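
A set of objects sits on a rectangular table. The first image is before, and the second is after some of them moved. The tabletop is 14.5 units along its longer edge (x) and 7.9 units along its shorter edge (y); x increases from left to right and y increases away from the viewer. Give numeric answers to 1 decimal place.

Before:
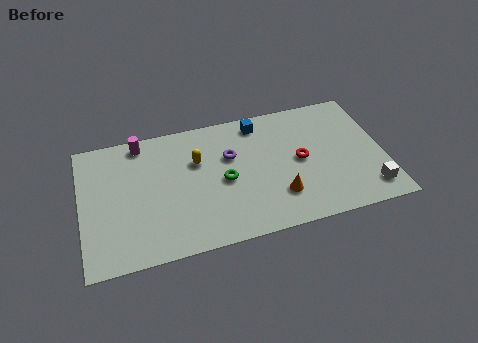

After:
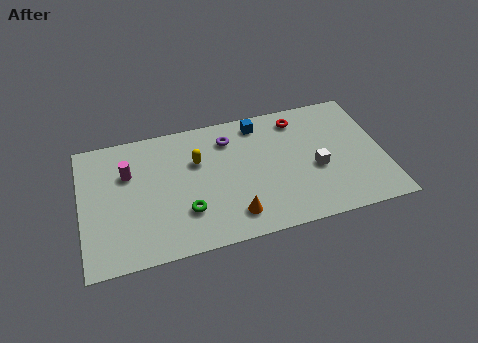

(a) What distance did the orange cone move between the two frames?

2.3

From (9.3, 2.1) to (7.1, 1.5), the orange cone covered √(2.2² + 0.6²) ≈ 2.3 units.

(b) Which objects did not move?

the blue cube and the yellow capsule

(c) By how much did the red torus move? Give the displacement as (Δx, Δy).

(0.1, 2.6)

The red torus was at about (10.5, 4.0) and moved to about (10.6, 6.6).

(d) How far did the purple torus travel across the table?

1.1

The purple torus was near (7.2, 5.1) before and (7.2, 6.2) after, so it travelled √(0.0² + 1.1²) ≈ 1.1 units.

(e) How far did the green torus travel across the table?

2.4

The green torus moved from about (6.8, 3.7) to (4.9, 2.3), a distance of √(1.9² + 1.4²) ≈ 2.4.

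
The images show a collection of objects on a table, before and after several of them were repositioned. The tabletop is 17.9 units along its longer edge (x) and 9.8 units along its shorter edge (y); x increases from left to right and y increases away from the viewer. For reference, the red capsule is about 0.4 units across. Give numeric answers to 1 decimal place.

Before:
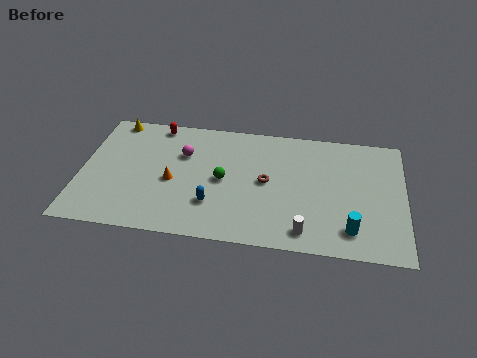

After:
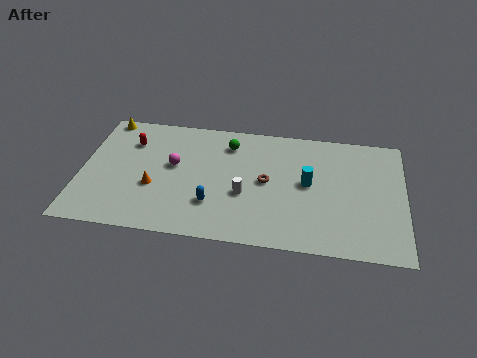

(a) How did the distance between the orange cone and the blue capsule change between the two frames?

+0.7

Before: roughly 2.7 units apart; after: 3.4. That's 0.7 units further apart.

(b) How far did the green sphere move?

3.0

From (7.9, 4.8) to (8.1, 7.8), the green sphere covered √(0.2² + 3.0²) ≈ 3.0 units.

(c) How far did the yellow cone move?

0.5

From (1.6, 8.9) to (1.1, 9.0), the yellow cone covered √(0.5² + 0.1²) ≈ 0.5 units.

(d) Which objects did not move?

the brown torus and the blue capsule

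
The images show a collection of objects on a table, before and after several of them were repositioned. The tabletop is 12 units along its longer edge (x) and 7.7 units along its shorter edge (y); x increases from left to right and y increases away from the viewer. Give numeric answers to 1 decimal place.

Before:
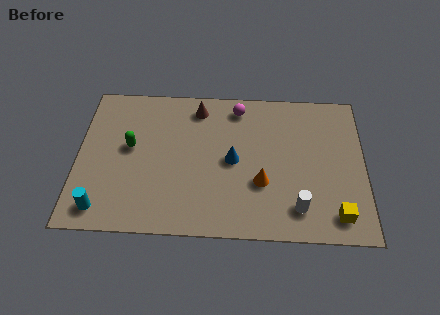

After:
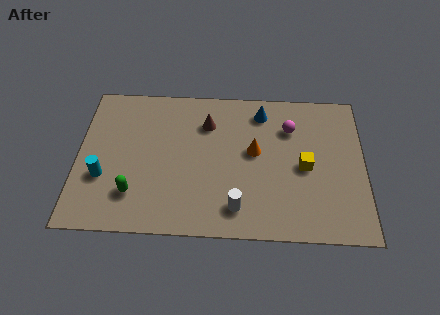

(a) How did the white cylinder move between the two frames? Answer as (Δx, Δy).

(-2.5, -0.1)

The white cylinder was at about (9.2, 1.5) and moved to about (6.7, 1.4).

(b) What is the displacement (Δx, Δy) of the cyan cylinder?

(0.0, 1.6)

The cyan cylinder was at about (1.1, 1.1) and moved to about (1.1, 2.7).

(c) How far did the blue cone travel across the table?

2.9

The blue cone was near (6.5, 3.8) before and (7.7, 6.4) after, so it travelled √(1.2² + 2.6²) ≈ 2.9 units.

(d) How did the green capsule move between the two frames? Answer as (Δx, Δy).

(0.2, -2.4)

The green capsule was at about (2.2, 4.3) and moved to about (2.4, 1.9).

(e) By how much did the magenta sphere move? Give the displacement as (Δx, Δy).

(2.2, -1.0)

The magenta sphere started near (6.7, 6.6) and ended near (8.9, 5.6).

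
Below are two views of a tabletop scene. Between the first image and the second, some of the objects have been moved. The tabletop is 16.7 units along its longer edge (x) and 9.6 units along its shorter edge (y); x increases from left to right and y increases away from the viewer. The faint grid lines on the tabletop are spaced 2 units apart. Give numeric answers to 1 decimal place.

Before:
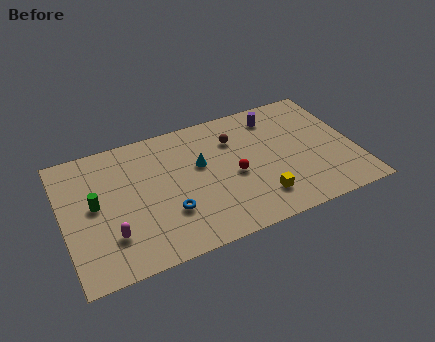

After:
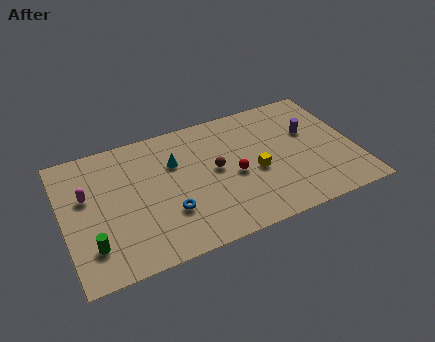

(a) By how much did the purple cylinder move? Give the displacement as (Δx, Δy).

(1.8, -1.9)

The purple cylinder was at about (12.5, 7.9) and moved to about (14.3, 6.0).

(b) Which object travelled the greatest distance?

the magenta capsule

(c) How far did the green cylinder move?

2.8

The green cylinder moved from about (1.8, 5.1) to (1.4, 2.3), a distance of √(0.4² + 2.8²) ≈ 2.8.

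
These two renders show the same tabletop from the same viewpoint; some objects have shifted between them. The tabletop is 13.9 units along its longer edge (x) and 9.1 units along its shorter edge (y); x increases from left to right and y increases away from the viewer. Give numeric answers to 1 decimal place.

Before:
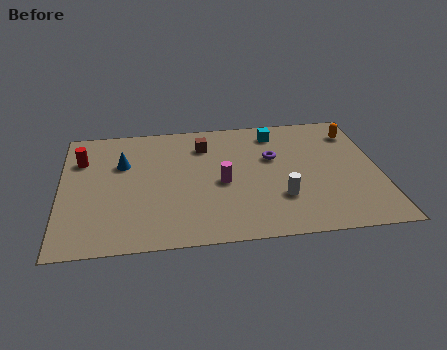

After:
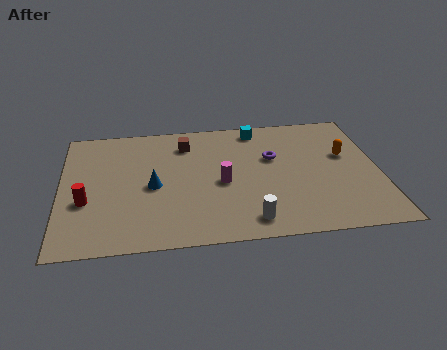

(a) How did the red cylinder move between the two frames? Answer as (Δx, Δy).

(0.2, -3.1)

The red cylinder started near (0.9, 6.5) and ended near (1.1, 3.4).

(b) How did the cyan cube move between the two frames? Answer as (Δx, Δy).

(-0.8, 0.4)

The cyan cube was at about (9.5, 7.6) and moved to about (8.7, 8.0).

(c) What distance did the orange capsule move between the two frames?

1.8

From (13.0, 7.2) to (12.5, 5.5), the orange capsule covered √(0.5² + 1.7²) ≈ 1.8 units.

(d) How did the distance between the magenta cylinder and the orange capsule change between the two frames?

-1.1

They were about 6.8 units apart before and 5.7 after — 1.1 units closer together.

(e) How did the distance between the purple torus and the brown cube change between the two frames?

+0.8

The distance was about 3.3 in the first image and 4.1 in the second, so they moved 0.8 units further apart.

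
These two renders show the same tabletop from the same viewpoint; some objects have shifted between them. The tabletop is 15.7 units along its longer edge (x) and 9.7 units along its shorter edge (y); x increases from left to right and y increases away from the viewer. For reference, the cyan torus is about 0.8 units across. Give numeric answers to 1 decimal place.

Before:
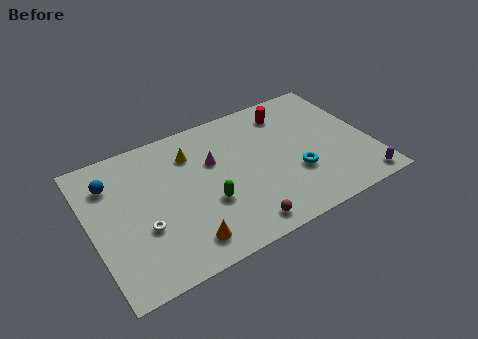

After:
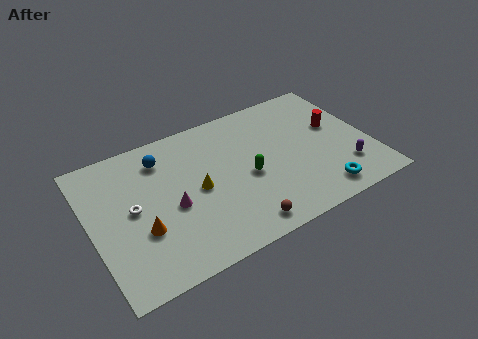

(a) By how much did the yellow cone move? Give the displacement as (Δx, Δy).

(0.0, -2.6)

The yellow cone was at about (5.9, 7.3) and moved to about (5.9, 4.7).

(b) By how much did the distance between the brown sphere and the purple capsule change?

-0.6

They were about 6.9 units apart before and 6.3 after — 0.6 units closer together.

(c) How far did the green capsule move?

2.5

The green capsule was near (6.3, 3.5) before and (8.7, 4.3) after, so it travelled √(2.4² + 0.8²) ≈ 2.5 units.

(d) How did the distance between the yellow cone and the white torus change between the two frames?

-1.4

The distance was about 5.0 in the first image and 3.6 in the second, so they moved 1.4 units closer together.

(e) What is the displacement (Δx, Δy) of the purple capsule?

(-0.7, 1.4)

The purple capsule started near (14.7, 1.0) and ended near (14.0, 2.4).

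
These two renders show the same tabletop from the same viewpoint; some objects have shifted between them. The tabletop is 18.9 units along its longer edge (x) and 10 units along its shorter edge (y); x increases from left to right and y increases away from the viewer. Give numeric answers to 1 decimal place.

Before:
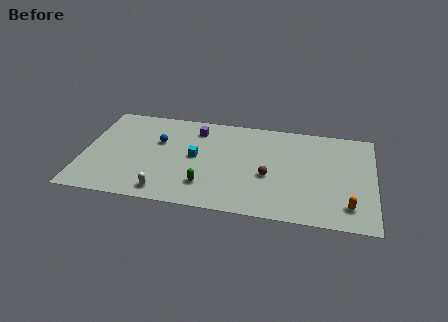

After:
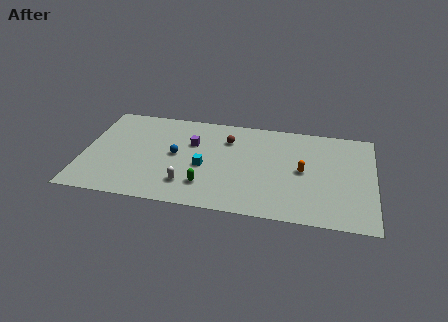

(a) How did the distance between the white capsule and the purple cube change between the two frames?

-2.7

Before: roughly 7.0 units apart; after: 4.3. That's 2.7 units closer together.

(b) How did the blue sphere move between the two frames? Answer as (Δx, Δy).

(1.2, -1.2)

The blue sphere started near (4.8, 6.4) and ended near (6.0, 5.2).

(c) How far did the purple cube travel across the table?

1.5

From (7.2, 8.1) to (7.0, 6.6), the purple cube covered √(0.2² + 1.5²) ≈ 1.5 units.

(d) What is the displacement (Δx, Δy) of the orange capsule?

(-3.0, 3.0)

From the two frames, the orange capsule sits at roughly (17.3, 2.0) before and (14.3, 5.0) after.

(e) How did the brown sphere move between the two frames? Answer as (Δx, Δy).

(-2.8, 3.3)

The brown sphere started near (12.1, 4.1) and ended near (9.3, 7.4).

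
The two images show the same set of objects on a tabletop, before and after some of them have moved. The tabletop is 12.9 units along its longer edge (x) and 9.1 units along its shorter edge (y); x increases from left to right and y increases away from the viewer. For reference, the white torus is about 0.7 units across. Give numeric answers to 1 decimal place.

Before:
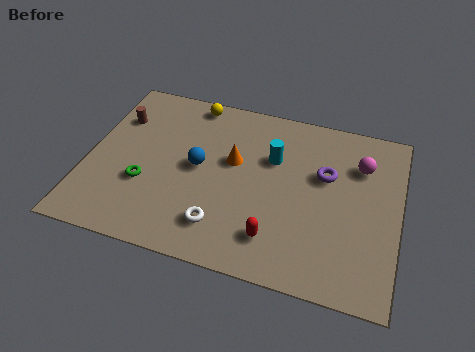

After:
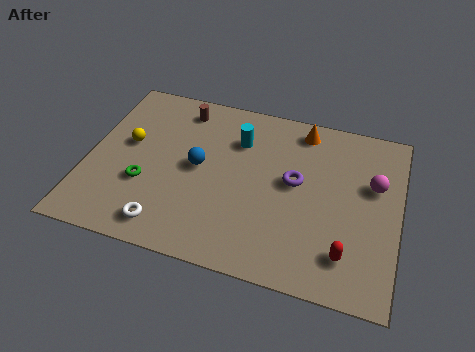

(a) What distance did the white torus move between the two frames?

2.3

The white torus was near (5.8, 1.9) before and (3.6, 1.3) after, so it travelled √(2.2² + 0.6²) ≈ 2.3 units.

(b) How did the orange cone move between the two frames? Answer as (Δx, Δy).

(2.7, 2.5)

From the two frames, the orange cone sits at roughly (6.0, 5.4) before and (8.7, 7.9) after.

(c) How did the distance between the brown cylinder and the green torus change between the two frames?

+1.0

Before: roughly 3.6 units apart; after: 4.6. That's 1.0 units further apart.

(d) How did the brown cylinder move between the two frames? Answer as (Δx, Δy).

(2.6, 1.2)

From the two frames, the brown cylinder sits at roughly (1.0, 6.5) before and (3.6, 7.7) after.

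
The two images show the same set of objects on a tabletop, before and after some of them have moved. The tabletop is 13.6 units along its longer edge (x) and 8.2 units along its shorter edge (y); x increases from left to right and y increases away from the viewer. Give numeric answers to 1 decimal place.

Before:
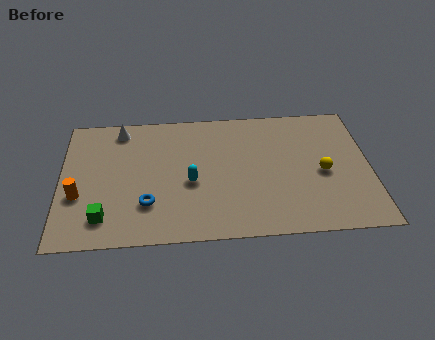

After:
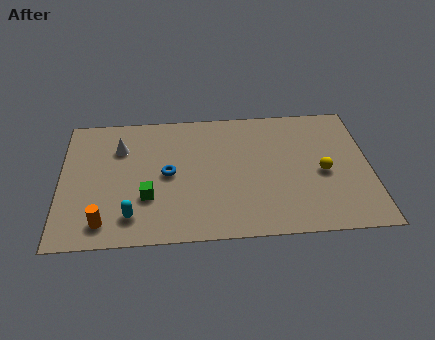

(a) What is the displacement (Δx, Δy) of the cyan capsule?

(-2.6, -1.9)

The cyan capsule was at about (5.7, 3.5) and moved to about (3.1, 1.6).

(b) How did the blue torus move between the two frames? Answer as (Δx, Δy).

(0.9, 1.8)

The blue torus was at about (3.8, 2.3) and moved to about (4.7, 4.1).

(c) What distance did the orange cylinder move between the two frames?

2.0

The orange cylinder moved from about (0.8, 3.0) to (1.9, 1.3), a distance of √(1.1² + 1.7²) ≈ 2.0.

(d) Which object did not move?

the yellow sphere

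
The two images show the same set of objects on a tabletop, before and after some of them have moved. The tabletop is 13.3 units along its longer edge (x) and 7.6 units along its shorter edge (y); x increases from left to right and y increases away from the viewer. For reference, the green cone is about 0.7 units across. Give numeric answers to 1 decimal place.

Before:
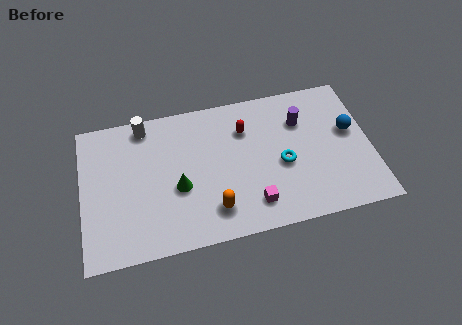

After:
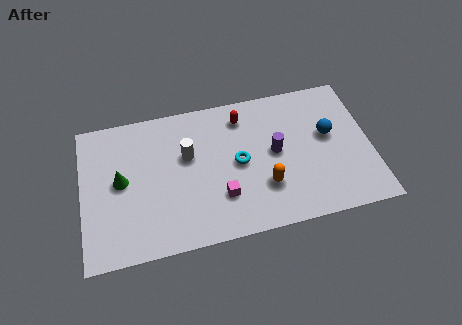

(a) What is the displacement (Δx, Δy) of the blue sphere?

(-1.0, 0.0)

The blue sphere started near (12.4, 4.4) and ended near (11.4, 4.4).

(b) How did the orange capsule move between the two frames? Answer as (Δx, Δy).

(2.4, 0.7)

The orange capsule started near (5.9, 1.6) and ended near (8.3, 2.3).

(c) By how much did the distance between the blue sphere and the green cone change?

+1.5

Before: roughly 8.1 units apart; after: 9.6. That's 1.5 units further apart.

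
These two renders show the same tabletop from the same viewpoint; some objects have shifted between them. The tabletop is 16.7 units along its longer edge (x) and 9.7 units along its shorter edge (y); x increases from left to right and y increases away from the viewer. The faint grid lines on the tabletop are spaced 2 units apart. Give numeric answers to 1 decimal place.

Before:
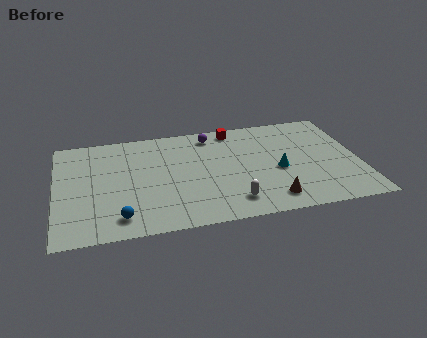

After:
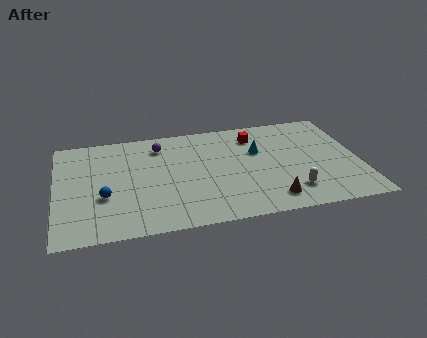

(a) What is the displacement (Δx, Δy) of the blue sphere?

(-0.8, 2.0)

The blue sphere started near (3.4, 1.6) and ended near (2.6, 3.6).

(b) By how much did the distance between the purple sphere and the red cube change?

+4.0

They were about 1.3 units apart before and 5.3 after — 4.0 units further apart.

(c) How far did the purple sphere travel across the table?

2.9

From (8.7, 8.3) to (5.8, 7.8), the purple sphere covered √(2.9² + 0.5²) ≈ 2.9 units.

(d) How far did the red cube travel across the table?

1.4

The red cube was near (10.0, 8.6) before and (11.1, 7.7) after, so it travelled √(1.1² + 0.9²) ≈ 1.4 units.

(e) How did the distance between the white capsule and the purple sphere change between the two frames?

+2.5

The distance was about 6.5 in the first image and 9.0 in the second, so they moved 2.5 units further apart.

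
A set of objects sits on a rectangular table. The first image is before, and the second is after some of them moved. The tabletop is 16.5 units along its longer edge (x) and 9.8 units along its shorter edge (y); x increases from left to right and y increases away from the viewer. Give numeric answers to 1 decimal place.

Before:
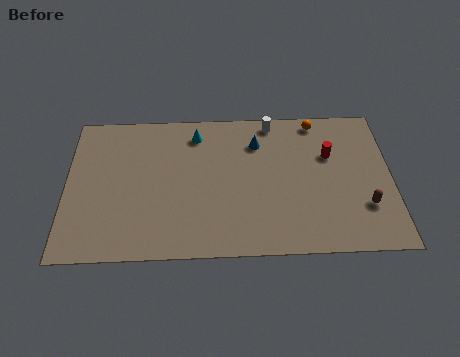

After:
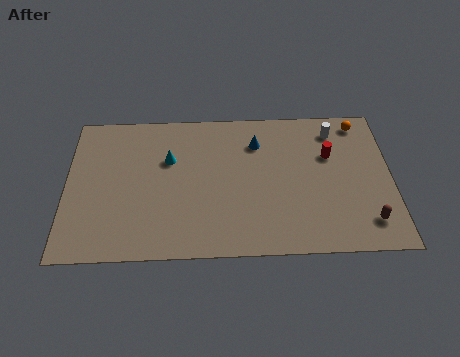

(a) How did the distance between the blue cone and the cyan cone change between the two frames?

+1.4

Before: roughly 3.2 units apart; after: 4.6. That's 1.4 units further apart.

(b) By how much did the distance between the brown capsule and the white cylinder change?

-1.1

They were about 7.5 units apart before and 6.4 after — 1.1 units closer together.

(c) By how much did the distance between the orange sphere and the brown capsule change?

+0.4

The distance was about 6.3 in the first image and 6.7 in the second, so they moved 0.4 units further apart.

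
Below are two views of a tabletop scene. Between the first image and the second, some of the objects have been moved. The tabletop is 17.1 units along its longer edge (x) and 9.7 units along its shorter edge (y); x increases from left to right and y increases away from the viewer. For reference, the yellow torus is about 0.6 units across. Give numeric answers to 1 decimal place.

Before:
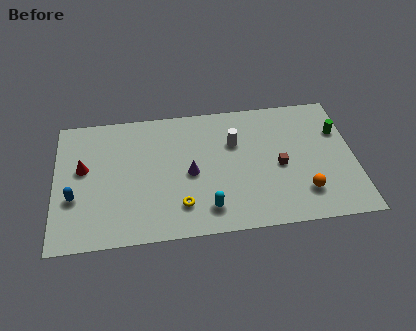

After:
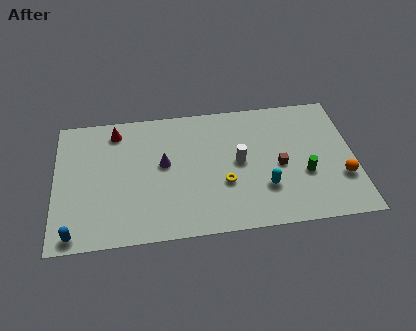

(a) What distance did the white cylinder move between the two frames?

1.5

From (10.3, 6.5) to (10.5, 5.0), the white cylinder covered √(0.2² + 1.5²) ≈ 1.5 units.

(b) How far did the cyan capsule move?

3.5

The cyan capsule was near (8.6, 1.8) before and (11.9, 2.9) after, so it travelled √(3.3² + 1.1²) ≈ 3.5 units.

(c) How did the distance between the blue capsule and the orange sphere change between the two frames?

+2.3

Before: roughly 13.1 units apart; after: 15.4. That's 2.3 units further apart.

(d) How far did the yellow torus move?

2.8

From (7.1, 2.2) to (9.6, 3.5), the yellow torus covered √(2.5² + 1.3²) ≈ 2.8 units.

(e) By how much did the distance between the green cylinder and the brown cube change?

-2.5

They were about 4.1 units apart before and 1.6 after — 2.5 units closer together.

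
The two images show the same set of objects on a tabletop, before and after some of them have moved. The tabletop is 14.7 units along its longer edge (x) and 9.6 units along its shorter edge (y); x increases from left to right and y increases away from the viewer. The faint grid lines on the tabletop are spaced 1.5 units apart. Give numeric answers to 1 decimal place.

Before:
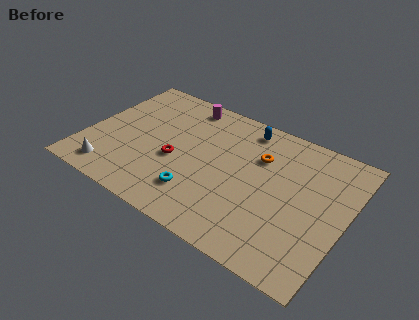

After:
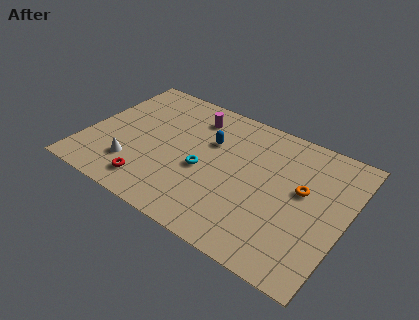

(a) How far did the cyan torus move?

1.8

The cyan torus moved from about (6.8, 2.3) to (6.8, 4.1), a distance of √(0.0² + 1.8²) ≈ 1.8.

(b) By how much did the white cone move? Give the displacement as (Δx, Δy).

(1.1, 1.0)

The white cone was at about (1.9, 1.4) and moved to about (3.0, 2.4).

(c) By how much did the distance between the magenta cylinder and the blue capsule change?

-1.8

The distance was about 3.6 in the first image and 1.8 in the second, so they moved 1.8 units closer together.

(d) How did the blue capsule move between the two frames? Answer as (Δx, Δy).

(-1.7, -2.0)

The blue capsule was at about (8.5, 8.3) and moved to about (6.8, 6.3).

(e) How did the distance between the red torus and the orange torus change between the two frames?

+3.8

The distance was about 5.1 in the first image and 8.9 in the second, so they moved 3.8 units further apart.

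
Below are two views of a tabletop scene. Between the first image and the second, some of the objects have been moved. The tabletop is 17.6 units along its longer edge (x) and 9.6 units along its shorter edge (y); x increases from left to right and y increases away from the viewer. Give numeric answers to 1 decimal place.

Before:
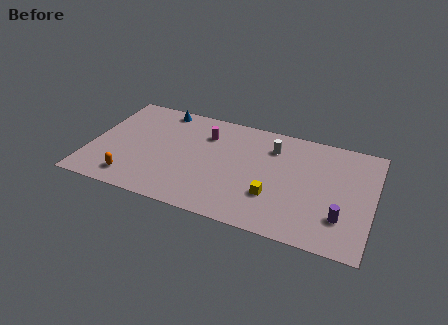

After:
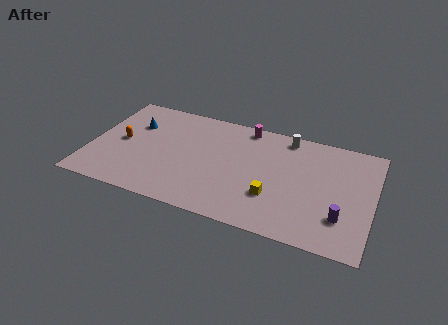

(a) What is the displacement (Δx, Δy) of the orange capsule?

(-1.0, 3.2)

The orange capsule started near (2.9, 1.6) and ended near (1.9, 4.8).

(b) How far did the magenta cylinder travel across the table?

2.8

From (7.0, 7.1) to (9.4, 8.6), the magenta cylinder covered √(2.4² + 1.5²) ≈ 2.8 units.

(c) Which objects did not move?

the purple cylinder and the yellow cube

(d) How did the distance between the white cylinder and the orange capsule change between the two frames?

+0.7

They were about 10.1 units apart before and 10.8 after — 0.7 units further apart.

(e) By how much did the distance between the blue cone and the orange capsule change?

-5.2

They were about 7.1 units apart before and 1.9 after — 5.2 units closer together.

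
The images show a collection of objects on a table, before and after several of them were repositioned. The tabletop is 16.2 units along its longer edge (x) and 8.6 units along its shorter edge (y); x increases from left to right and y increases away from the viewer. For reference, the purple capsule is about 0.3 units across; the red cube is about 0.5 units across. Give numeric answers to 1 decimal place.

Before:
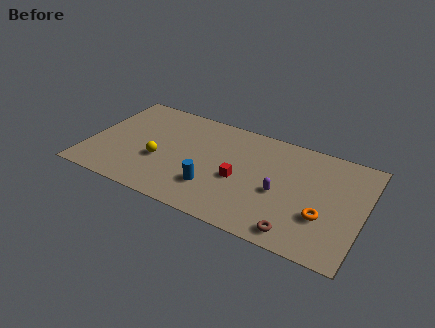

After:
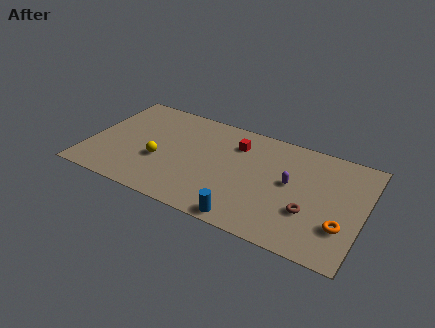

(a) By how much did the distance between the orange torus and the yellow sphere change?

+1.1

The distance was about 9.7 in the first image and 10.8 in the second, so they moved 1.1 units further apart.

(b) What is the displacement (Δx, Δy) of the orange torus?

(1.1, -0.3)

The orange torus was at about (14.0, 2.9) and moved to about (15.1, 2.6).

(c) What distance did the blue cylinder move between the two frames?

2.7

The blue cylinder moved from about (7.6, 2.4) to (9.8, 0.8), a distance of √(2.2² + 1.6²) ≈ 2.7.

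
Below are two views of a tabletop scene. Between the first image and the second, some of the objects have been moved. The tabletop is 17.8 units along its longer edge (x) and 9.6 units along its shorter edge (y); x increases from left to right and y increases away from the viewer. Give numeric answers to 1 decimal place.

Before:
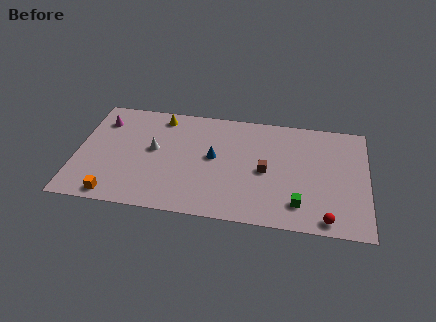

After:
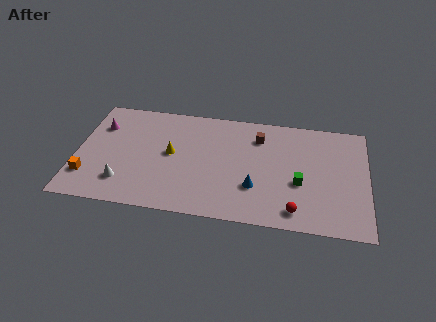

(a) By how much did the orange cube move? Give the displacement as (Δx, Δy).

(-1.7, 1.4)

The orange cube was at about (2.5, 1.0) and moved to about (0.8, 2.4).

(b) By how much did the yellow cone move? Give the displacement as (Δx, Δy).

(0.8, -3.2)

The yellow cone started near (5.0, 8.3) and ended near (5.8, 5.1).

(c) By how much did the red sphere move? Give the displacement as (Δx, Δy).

(-1.9, 0.4)

The red sphere was at about (15.4, 1.0) and moved to about (13.5, 1.4).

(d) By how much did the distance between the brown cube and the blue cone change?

+1.1

They were about 3.3 units apart before and 4.4 after — 1.1 units further apart.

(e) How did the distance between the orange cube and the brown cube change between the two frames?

+1.7

They were about 9.7 units apart before and 11.4 after — 1.7 units further apart.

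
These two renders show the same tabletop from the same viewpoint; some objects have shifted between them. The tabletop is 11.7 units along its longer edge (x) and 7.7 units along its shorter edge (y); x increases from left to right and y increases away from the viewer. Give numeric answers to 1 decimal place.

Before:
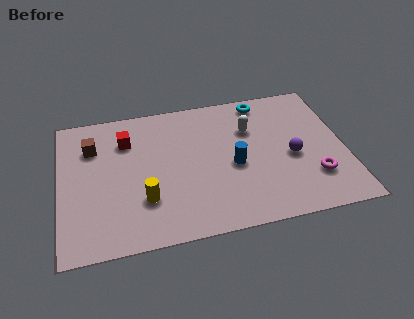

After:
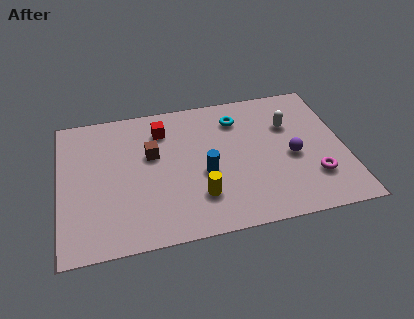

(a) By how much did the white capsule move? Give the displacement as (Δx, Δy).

(1.6, -0.1)

The white capsule started near (7.9, 5.3) and ended near (9.5, 5.2).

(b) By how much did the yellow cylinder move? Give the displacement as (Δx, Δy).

(2.2, -0.3)

From the two frames, the yellow cylinder sits at roughly (3.4, 2.3) before and (5.6, 2.0) after.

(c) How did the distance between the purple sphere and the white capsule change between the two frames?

-0.7

Before: roughly 2.5 units apart; after: 1.8. That's 0.7 units closer together.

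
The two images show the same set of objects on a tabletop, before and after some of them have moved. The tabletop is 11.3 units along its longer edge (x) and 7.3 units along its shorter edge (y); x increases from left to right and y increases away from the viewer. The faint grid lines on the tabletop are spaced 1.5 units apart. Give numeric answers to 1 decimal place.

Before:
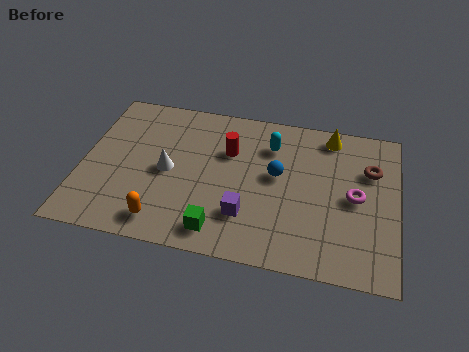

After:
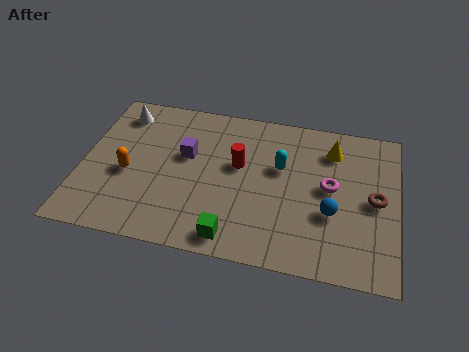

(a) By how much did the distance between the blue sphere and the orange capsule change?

+2.4

Before: roughly 4.9 units apart; after: 7.3. That's 2.4 units further apart.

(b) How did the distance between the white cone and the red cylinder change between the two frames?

+2.2

Before: roughly 2.5 units apart; after: 4.7. That's 2.2 units further apart.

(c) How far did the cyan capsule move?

1.1

From (6.7, 5.5) to (7.1, 4.5), the cyan capsule covered √(0.4² + 1.0²) ≈ 1.1 units.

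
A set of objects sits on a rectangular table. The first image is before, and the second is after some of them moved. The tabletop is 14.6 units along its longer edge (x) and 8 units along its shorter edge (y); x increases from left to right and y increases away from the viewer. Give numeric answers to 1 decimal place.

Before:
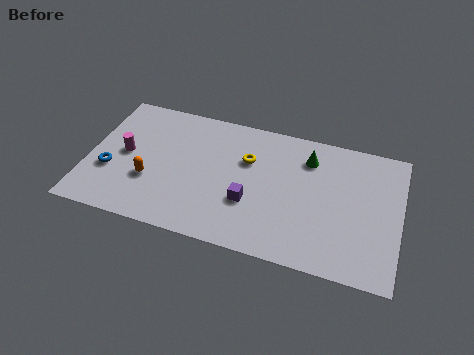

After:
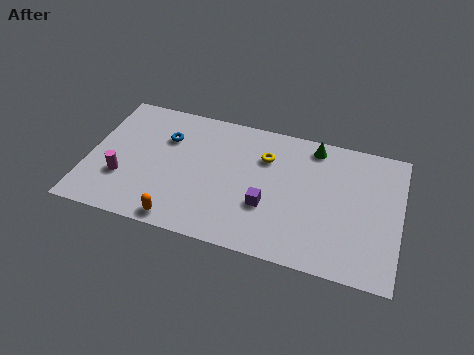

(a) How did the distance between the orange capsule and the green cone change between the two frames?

+0.5

Before: roughly 8.0 units apart; after: 8.5. That's 0.5 units further apart.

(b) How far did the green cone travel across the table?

0.8

From (10.2, 6.2) to (10.4, 7.0), the green cone covered √(0.2² + 0.8²) ≈ 0.8 units.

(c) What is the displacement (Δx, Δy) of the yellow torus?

(0.8, 0.4)

From the two frames, the yellow torus sits at roughly (7.4, 5.3) before and (8.2, 5.7) after.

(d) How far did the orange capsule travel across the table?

2.6

The orange capsule moved from about (3.0, 2.8) to (4.6, 0.8), a distance of √(1.6² + 2.0²) ≈ 2.6.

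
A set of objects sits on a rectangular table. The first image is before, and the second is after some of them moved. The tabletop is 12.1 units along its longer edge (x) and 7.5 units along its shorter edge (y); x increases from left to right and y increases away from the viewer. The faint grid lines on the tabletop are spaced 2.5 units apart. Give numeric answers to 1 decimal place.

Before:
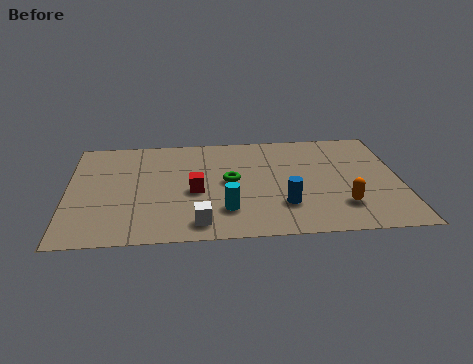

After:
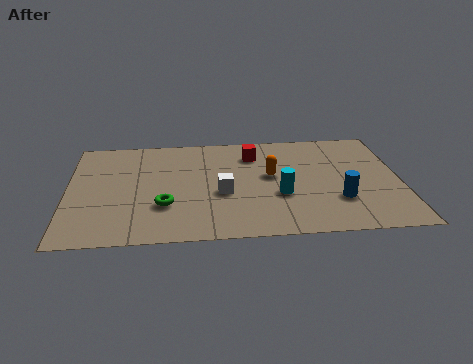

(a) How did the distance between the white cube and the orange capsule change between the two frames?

-3.2

The distance was about 5.3 in the first image and 2.1 in the second, so they moved 3.2 units closer together.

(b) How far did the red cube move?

3.3

The red cube was near (4.6, 3.3) before and (6.8, 5.8) after, so it travelled √(2.2² + 2.5²) ≈ 3.3 units.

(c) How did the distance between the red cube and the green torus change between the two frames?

+3.3

The distance was about 1.4 in the first image and 4.7 in the second, so they moved 3.3 units further apart.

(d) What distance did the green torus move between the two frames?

2.8

The green torus was near (5.9, 3.9) before and (3.5, 2.4) after, so it travelled √(2.4² + 1.5²) ≈ 2.8 units.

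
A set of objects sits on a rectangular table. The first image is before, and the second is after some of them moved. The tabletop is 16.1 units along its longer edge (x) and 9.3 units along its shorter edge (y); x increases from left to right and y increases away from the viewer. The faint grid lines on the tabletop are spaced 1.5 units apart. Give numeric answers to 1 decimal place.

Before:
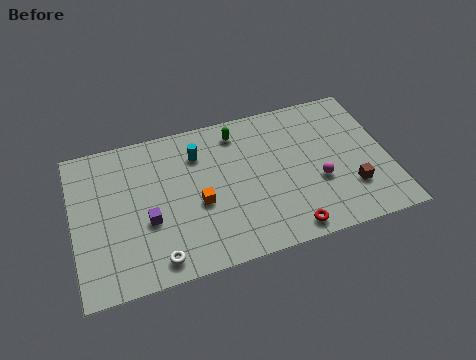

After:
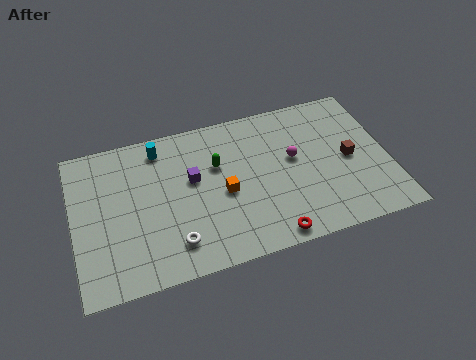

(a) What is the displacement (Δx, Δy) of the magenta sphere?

(-1.1, 1.8)

The magenta sphere started near (12.4, 3.5) and ended near (11.3, 5.3).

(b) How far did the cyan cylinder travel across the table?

2.1

The cyan cylinder moved from about (6.5, 7.0) to (4.6, 7.9), a distance of √(1.9² + 0.9²) ≈ 2.1.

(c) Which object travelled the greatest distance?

the purple cube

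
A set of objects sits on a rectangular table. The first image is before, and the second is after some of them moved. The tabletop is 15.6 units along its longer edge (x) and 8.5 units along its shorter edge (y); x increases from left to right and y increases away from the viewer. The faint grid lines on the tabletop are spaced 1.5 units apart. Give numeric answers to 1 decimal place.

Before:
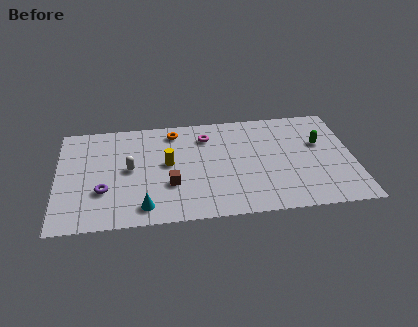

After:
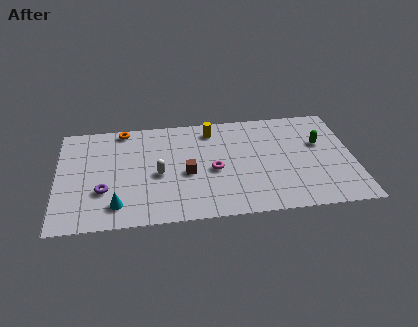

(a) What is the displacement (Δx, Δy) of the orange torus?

(-2.7, 0.5)

The orange torus was at about (6.2, 7.2) and moved to about (3.5, 7.7).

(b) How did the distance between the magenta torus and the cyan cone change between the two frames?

-0.7

They were about 6.3 units apart before and 5.6 after — 0.7 units closer together.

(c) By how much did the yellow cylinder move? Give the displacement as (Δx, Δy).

(2.4, 2.5)

The yellow cylinder started near (5.8, 4.6) and ended near (8.2, 7.1).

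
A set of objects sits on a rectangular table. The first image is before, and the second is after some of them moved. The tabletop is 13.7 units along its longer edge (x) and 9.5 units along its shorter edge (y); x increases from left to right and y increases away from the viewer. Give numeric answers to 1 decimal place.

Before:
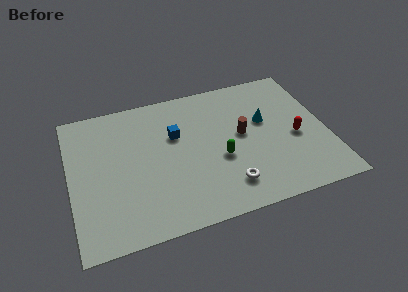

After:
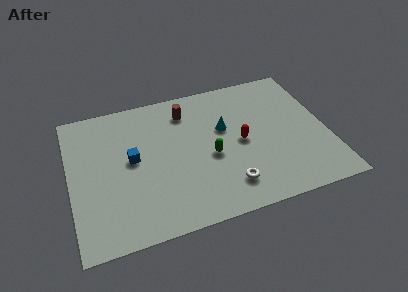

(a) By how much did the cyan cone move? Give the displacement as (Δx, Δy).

(-2.2, 0.1)

From the two frames, the cyan cone sits at roughly (10.5, 5.7) before and (8.3, 5.8) after.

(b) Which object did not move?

the white torus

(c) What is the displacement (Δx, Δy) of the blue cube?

(-2.4, -1.0)

From the two frames, the blue cube sits at roughly (5.7, 6.1) before and (3.3, 5.1) after.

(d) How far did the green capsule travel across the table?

0.6

The green capsule moved from about (7.9, 3.8) to (7.4, 4.1), a distance of √(0.5² + 0.3²) ≈ 0.6.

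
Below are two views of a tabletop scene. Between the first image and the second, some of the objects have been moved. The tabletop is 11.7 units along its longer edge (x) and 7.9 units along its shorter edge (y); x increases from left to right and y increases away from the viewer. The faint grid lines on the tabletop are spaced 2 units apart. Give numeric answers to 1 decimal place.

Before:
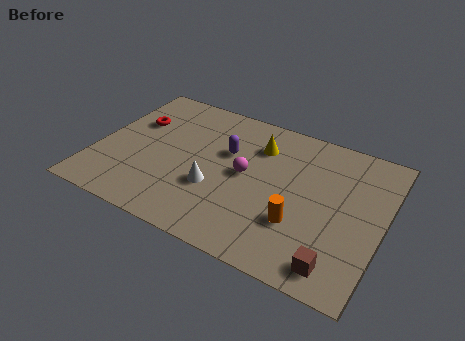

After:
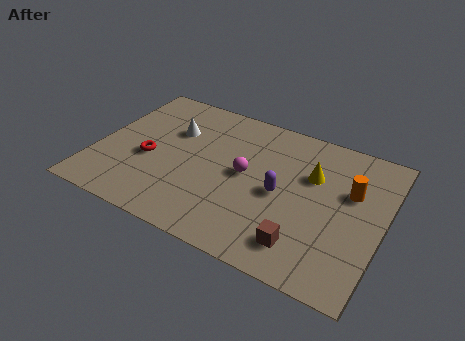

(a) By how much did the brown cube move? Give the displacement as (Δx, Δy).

(-1.4, 0.4)

From the two frames, the brown cube sits at roughly (10.2, 1.1) before and (8.8, 1.5) after.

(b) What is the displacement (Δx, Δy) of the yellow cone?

(2.3, -0.7)

The yellow cone was at about (6.4, 5.9) and moved to about (8.7, 5.2).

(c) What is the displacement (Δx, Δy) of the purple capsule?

(2.4, -1.3)

From the two frames, the purple capsule sits at roughly (5.2, 5.0) before and (7.6, 3.7) after.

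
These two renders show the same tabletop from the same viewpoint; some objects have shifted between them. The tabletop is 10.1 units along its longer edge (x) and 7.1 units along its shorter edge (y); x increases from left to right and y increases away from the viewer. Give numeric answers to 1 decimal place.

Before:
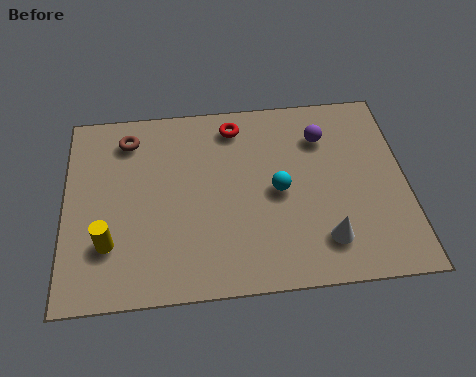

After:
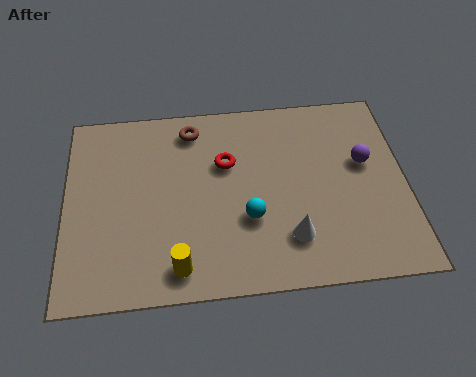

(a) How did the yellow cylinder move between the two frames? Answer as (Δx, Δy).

(2.0, -1.0)

From the two frames, the yellow cylinder sits at roughly (1.3, 2.0) before and (3.3, 1.0) after.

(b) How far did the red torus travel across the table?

1.4

From (5.1, 6.0) to (4.8, 4.6), the red torus covered √(0.3² + 1.4²) ≈ 1.4 units.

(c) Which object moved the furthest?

the yellow cylinder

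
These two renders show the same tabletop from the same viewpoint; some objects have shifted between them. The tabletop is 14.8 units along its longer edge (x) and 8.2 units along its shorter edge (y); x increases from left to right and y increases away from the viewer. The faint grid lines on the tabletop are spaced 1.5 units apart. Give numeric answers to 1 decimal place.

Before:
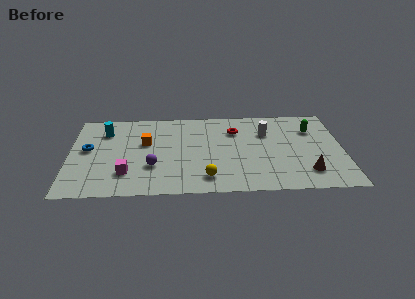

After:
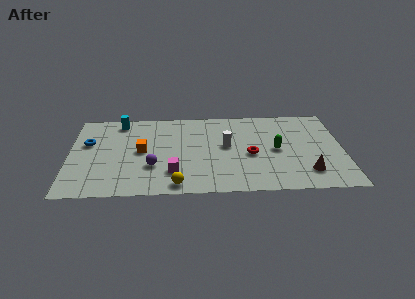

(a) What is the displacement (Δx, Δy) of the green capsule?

(-2.0, -1.9)

The green capsule was at about (13.2, 5.9) and moved to about (11.2, 4.0).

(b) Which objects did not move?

the brown cone and the purple sphere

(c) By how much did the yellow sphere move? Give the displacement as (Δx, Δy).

(-1.6, -0.6)

The yellow sphere was at about (7.4, 1.5) and moved to about (5.8, 0.9).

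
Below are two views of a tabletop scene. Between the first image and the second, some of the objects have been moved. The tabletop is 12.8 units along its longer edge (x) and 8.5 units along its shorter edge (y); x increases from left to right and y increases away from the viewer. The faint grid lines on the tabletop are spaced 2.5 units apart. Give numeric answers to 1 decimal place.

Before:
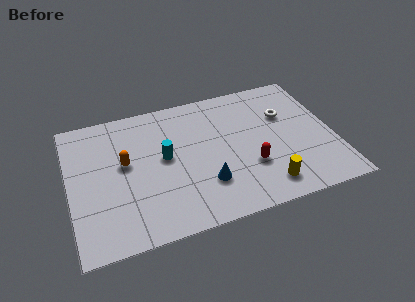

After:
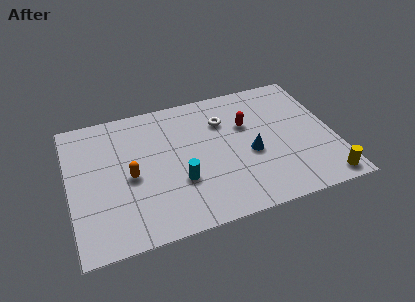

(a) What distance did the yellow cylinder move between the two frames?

2.8

The yellow cylinder moved from about (9.2, 1.4) to (12.0, 0.9), a distance of √(2.8² + 0.5²) ≈ 2.8.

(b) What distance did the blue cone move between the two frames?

2.6

The blue cone was near (6.4, 2.4) before and (8.7, 3.6) after, so it travelled √(2.3² + 1.2²) ≈ 2.6 units.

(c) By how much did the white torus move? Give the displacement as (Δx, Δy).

(-3.0, 0.5)

The white torus was at about (10.6, 5.6) and moved to about (7.6, 6.1).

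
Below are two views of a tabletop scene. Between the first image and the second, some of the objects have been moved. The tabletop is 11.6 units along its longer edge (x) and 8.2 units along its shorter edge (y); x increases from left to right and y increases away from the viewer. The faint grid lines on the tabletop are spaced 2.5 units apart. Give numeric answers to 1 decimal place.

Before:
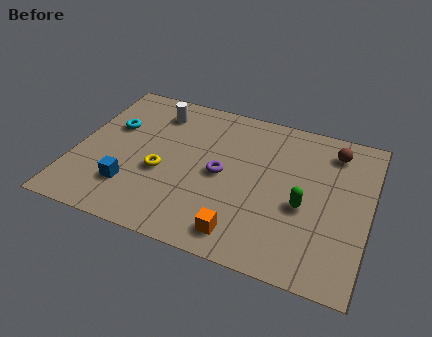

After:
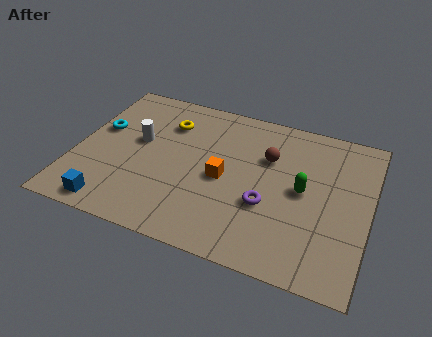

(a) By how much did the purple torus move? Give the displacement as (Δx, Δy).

(1.9, -1.0)

The purple torus started near (5.8, 4.0) and ended near (7.7, 3.0).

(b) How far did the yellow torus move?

2.8

From (3.5, 3.3) to (3.4, 6.1), the yellow torus covered √(0.1² + 2.8²) ≈ 2.8 units.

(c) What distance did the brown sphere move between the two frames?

2.8

From (10.0, 6.7) to (7.5, 5.5), the brown sphere covered √(2.5² + 1.2²) ≈ 2.8 units.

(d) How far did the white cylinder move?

2.0

The white cylinder was near (2.9, 6.6) before and (2.4, 4.7) after, so it travelled √(0.5² + 1.9²) ≈ 2.0 units.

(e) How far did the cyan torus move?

0.6

From (1.3, 5.2) to (0.8, 4.9), the cyan torus covered √(0.5² + 0.3²) ≈ 0.6 units.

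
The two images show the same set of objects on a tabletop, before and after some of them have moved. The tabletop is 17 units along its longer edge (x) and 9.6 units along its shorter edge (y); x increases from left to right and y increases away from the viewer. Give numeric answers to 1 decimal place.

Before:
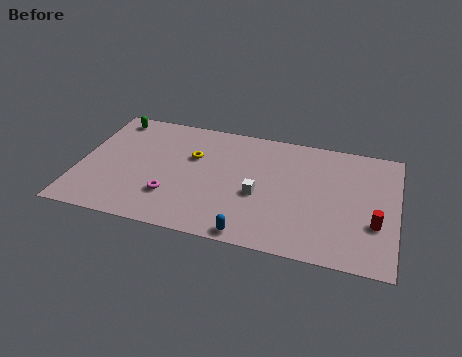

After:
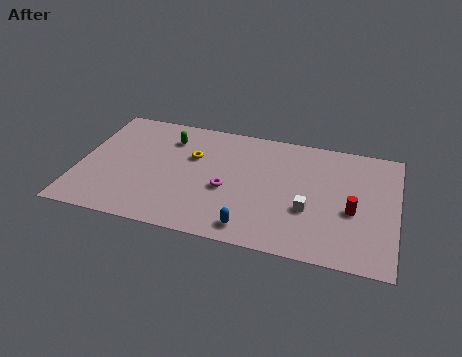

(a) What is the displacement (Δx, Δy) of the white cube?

(2.7, -0.5)

The white cube started near (9.7, 4.0) and ended near (12.4, 3.5).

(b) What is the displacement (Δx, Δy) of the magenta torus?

(2.9, 1.3)

From the two frames, the magenta torus sits at roughly (5.1, 2.7) before and (8.0, 4.0) after.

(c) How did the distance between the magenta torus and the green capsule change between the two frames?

-2.0

The distance was about 6.8 in the first image and 4.8 in the second, so they moved 2.0 units closer together.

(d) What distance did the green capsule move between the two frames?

3.4

The green capsule was near (1.4, 8.4) before and (4.6, 7.4) after, so it travelled √(3.2² + 1.0²) ≈ 3.4 units.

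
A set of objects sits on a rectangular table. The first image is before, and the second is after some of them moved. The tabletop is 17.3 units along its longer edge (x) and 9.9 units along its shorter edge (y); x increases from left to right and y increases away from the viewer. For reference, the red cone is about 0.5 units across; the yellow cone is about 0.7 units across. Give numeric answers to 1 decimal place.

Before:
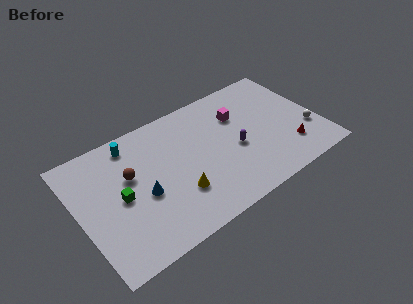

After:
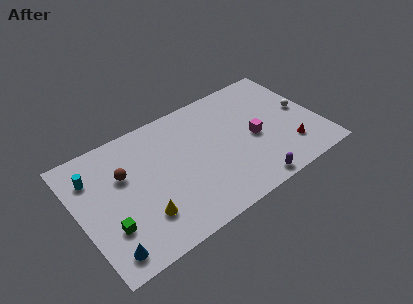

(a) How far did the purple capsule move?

3.4

From (11.2, 4.3) to (11.6, 0.9), the purple capsule covered √(0.4² + 3.4²) ≈ 3.4 units.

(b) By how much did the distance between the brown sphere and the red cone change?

+0.5

Before: roughly 11.6 units apart; after: 12.1. That's 0.5 units further apart.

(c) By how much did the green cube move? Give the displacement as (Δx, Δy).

(-1.1, -1.8)

From the two frames, the green cube sits at roughly (2.9, 4.8) before and (1.8, 3.0) after.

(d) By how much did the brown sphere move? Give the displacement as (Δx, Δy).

(-0.4, 0.3)

From the two frames, the brown sphere sits at roughly (3.8, 6.1) before and (3.4, 6.4) after.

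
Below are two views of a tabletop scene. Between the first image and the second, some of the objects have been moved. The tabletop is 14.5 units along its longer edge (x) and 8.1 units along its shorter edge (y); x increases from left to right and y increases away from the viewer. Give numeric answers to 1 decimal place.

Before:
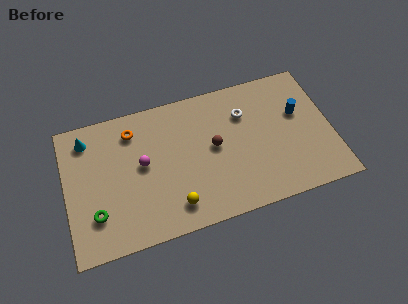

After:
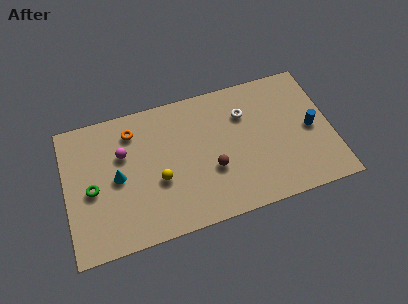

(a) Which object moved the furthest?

the cyan cone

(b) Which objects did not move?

the orange torus and the white torus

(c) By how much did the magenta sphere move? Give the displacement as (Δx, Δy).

(-1.0, 0.9)

The magenta sphere was at about (4.2, 4.4) and moved to about (3.2, 5.3).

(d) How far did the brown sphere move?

1.3

The brown sphere was near (8.1, 4.3) before and (7.9, 3.0) after, so it travelled √(0.2² + 1.3²) ≈ 1.3 units.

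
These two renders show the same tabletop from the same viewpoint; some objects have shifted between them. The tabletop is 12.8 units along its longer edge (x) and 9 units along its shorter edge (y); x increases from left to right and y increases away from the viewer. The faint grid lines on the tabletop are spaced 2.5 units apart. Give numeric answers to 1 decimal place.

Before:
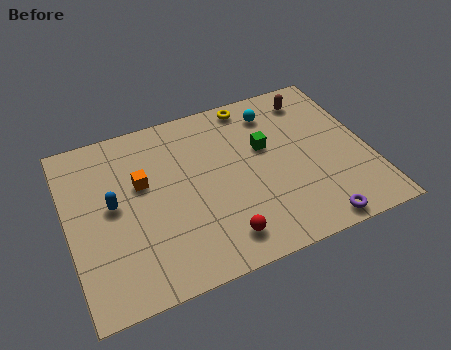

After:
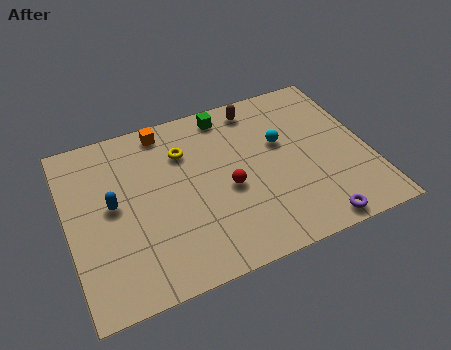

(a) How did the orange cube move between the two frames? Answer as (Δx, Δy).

(1.2, 2.5)

The orange cube started near (3.2, 5.5) and ended near (4.4, 8.0).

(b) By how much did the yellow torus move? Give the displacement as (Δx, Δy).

(-3.1, -1.6)

The yellow torus was at about (8.2, 8.1) and moved to about (5.1, 6.5).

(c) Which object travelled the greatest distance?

the yellow torus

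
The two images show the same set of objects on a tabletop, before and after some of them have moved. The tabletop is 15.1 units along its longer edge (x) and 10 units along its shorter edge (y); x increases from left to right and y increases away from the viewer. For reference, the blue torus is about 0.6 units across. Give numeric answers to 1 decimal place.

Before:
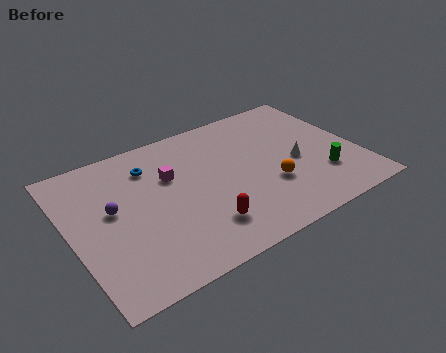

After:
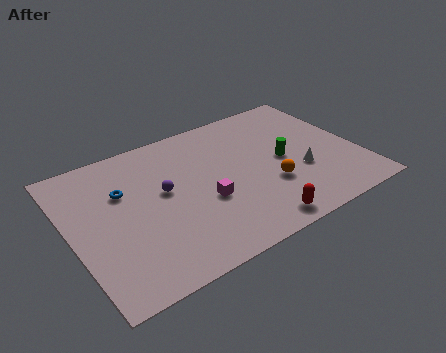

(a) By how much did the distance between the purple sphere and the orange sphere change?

-2.6

The distance was about 8.3 in the first image and 5.7 in the second, so they moved 2.6 units closer together.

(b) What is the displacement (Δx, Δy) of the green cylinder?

(-1.7, 2.1)

The green cylinder started near (12.9, 2.8) and ended near (11.2, 4.9).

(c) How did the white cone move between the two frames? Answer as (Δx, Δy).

(0.1, -0.8)

The white cone started near (11.8, 4.4) and ended near (11.9, 3.6).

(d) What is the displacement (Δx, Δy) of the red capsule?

(2.6, -1.2)

From the two frames, the red capsule sits at roughly (6.4, 2.3) before and (9.0, 1.1) after.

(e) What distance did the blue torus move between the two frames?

1.9

From (4.5, 7.7) to (2.9, 6.6), the blue torus covered √(1.6² + 1.1²) ≈ 1.9 units.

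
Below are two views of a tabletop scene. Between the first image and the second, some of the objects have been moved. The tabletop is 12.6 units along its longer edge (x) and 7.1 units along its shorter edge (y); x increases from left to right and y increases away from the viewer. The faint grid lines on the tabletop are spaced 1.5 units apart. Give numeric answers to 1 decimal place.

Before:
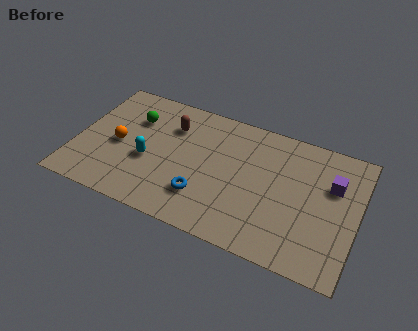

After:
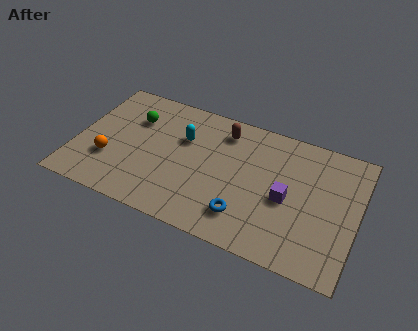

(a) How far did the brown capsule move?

2.4

The brown capsule moved from about (4.1, 5.2) to (6.4, 5.8), a distance of √(2.3² + 0.6²) ≈ 2.4.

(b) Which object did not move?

the green sphere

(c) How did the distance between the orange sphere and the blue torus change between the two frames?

+2.0

The distance was about 4.2 in the first image and 6.2 in the second, so they moved 2.0 units further apart.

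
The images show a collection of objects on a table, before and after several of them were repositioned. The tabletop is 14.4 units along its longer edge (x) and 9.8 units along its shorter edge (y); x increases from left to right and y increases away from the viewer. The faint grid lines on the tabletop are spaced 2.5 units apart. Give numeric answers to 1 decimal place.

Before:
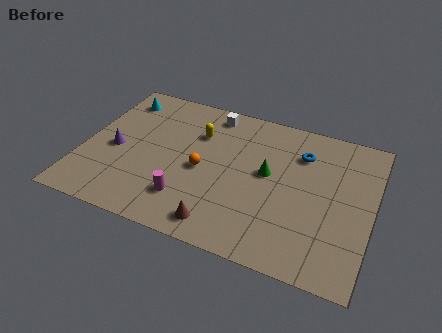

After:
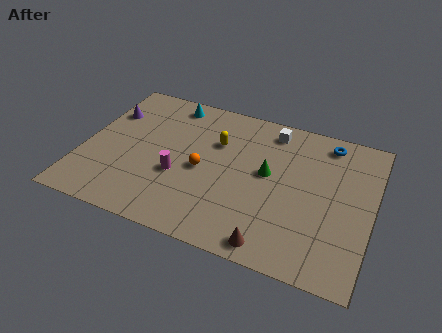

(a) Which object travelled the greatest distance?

the white cube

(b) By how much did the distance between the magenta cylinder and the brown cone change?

+3.6

Before: roughly 2.1 units apart; after: 5.7. That's 3.6 units further apart.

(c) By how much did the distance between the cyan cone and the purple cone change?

-0.3

Before: roughly 3.7 units apart; after: 3.4. That's 0.3 units closer together.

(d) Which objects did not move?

the green cone and the orange sphere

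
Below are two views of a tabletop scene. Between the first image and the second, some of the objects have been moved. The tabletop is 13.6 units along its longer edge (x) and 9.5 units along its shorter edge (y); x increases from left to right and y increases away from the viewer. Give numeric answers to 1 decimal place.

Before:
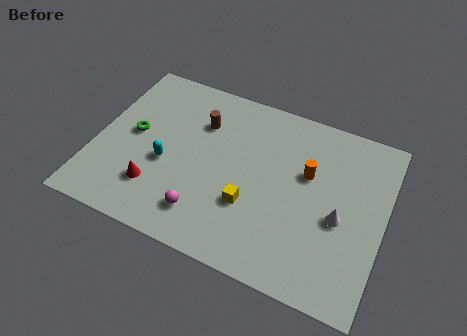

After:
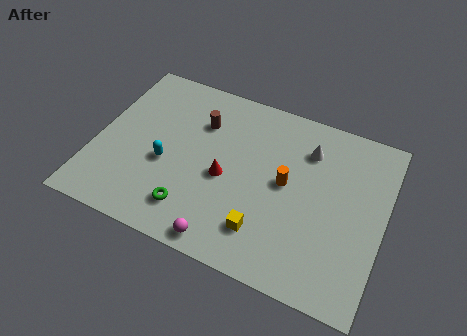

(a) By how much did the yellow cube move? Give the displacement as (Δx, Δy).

(0.8, -1.1)

The yellow cube was at about (7.5, 3.2) and moved to about (8.3, 2.1).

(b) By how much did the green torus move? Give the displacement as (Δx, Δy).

(3.2, -3.1)

The green torus started near (1.7, 5.0) and ended near (4.9, 1.9).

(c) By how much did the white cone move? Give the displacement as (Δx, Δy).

(-1.8, 3.1)

The white cone was at about (11.6, 4.1) and moved to about (9.8, 7.2).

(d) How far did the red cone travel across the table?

3.6

The red cone was near (3.1, 2.4) before and (6.2, 4.2) after, so it travelled √(3.1² + 1.8²) ≈ 3.6 units.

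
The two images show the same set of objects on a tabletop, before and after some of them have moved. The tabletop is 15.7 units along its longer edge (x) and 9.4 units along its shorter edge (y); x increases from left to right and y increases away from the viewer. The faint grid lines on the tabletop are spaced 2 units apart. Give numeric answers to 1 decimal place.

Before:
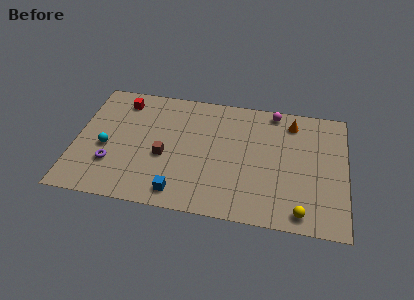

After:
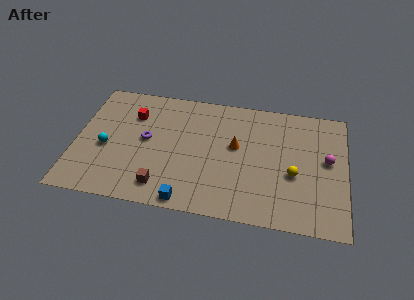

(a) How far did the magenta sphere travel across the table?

4.6

The magenta sphere moved from about (11.4, 8.5) to (14.6, 5.2), a distance of √(3.2² + 3.3²) ≈ 4.6.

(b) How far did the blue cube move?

0.7

From (6.2, 1.3) to (6.7, 0.8), the blue cube covered √(0.5² + 0.5²) ≈ 0.7 units.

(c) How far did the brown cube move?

2.3

The brown cube moved from about (5.2, 3.9) to (5.2, 1.6), a distance of √(0.0² + 2.3²) ≈ 2.3.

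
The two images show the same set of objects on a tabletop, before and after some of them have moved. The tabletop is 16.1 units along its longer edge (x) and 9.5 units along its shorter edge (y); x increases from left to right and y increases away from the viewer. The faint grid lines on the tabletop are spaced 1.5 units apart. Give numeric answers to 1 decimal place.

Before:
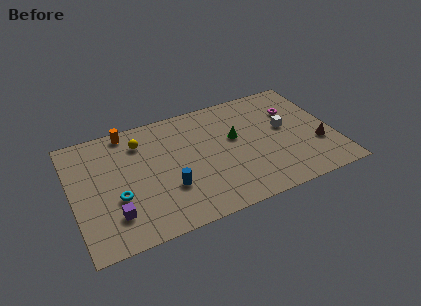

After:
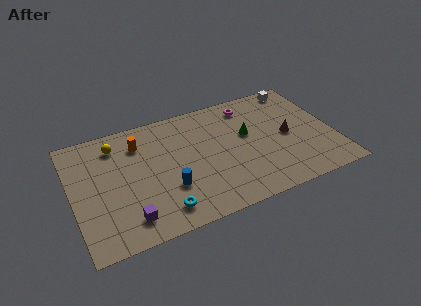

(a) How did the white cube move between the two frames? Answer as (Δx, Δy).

(1.3, 3.2)

From the two frames, the white cube sits at roughly (13.2, 5.3) before and (14.5, 8.5) after.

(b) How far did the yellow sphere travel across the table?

1.5

The yellow sphere moved from about (4.4, 7.4) to (2.9, 7.7), a distance of √(1.5² + 0.3²) ≈ 1.5.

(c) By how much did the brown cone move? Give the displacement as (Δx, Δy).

(-1.7, 1.4)

The brown cone was at about (15.0, 3.2) and moved to about (13.3, 4.6).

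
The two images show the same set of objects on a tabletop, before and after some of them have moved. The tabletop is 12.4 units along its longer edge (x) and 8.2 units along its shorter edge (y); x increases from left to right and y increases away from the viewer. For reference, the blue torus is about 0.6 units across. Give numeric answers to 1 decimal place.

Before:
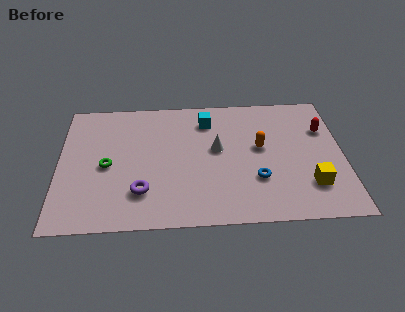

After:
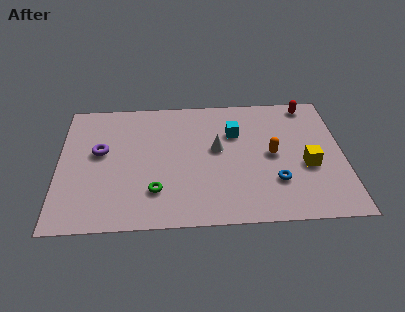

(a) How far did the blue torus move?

0.8

The blue torus moved from about (8.6, 2.6) to (9.4, 2.4), a distance of √(0.8² + 0.2²) ≈ 0.8.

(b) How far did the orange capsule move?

0.7

The orange capsule was near (8.8, 4.6) before and (9.3, 4.1) after, so it travelled √(0.5² + 0.5²) ≈ 0.7 units.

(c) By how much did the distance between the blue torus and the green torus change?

-1.4

The distance was about 6.6 in the first image and 5.2 in the second, so they moved 1.4 units closer together.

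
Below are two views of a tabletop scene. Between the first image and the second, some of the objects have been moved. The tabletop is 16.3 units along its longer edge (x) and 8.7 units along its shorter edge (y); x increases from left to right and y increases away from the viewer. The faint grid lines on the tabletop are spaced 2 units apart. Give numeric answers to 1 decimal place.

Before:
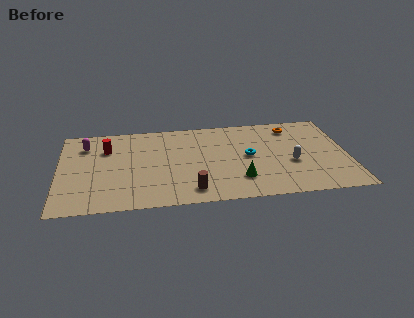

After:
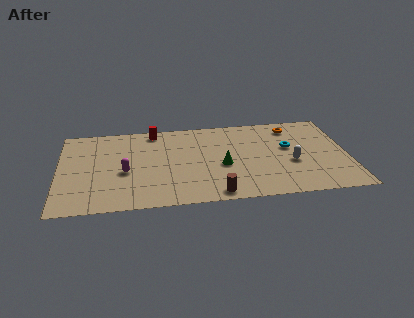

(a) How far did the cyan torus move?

2.4

The cyan torus moved from about (10.7, 4.5) to (13.0, 5.1), a distance of √(2.3² + 0.6²) ≈ 2.4.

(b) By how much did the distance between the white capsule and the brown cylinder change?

-1.0

Before: roughly 6.1 units apart; after: 5.1. That's 1.0 units closer together.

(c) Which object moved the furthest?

the magenta capsule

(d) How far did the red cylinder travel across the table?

3.1

From (2.7, 6.2) to (5.4, 7.7), the red cylinder covered √(2.7² + 1.5²) ≈ 3.1 units.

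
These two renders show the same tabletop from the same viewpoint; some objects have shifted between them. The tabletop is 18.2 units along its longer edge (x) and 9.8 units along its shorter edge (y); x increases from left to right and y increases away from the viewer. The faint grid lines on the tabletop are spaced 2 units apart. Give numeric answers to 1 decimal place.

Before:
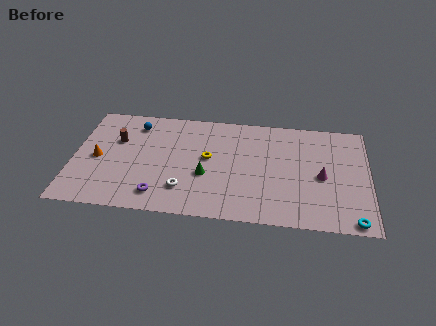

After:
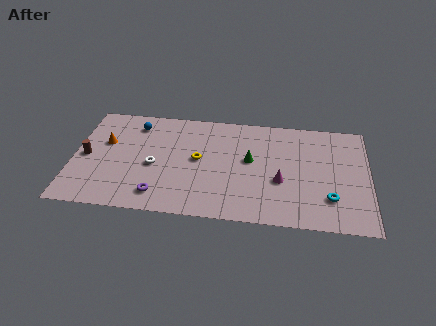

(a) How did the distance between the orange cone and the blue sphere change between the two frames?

-1.4

The distance was about 4.0 in the first image and 2.6 in the second, so they moved 1.4 units closer together.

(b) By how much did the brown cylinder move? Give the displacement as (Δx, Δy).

(-1.8, -1.7)

The brown cylinder was at about (2.6, 6.4) and moved to about (0.8, 4.7).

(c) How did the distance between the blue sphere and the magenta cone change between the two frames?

-2.1

Before: roughly 12.1 units apart; after: 10.0. That's 2.1 units closer together.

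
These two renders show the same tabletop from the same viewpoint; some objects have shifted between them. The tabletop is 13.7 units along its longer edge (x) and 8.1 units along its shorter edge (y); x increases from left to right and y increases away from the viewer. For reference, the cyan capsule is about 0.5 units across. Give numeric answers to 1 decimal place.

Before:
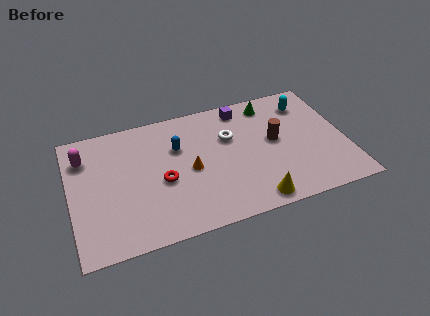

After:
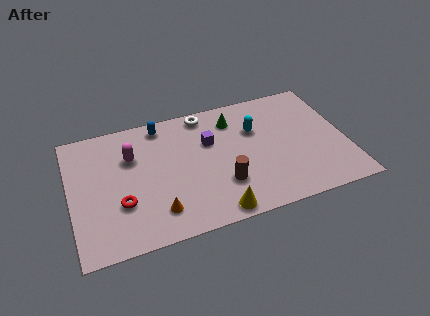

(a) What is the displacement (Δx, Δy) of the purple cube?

(-1.8, -1.7)

The purple cube was at about (8.8, 7.0) and moved to about (7.0, 5.3).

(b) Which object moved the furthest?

the brown cylinder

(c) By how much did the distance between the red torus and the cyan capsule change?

-0.6

They were about 8.0 units apart before and 7.4 after — 0.6 units closer together.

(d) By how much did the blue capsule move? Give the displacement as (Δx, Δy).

(-0.7, 1.7)

The blue capsule was at about (5.4, 5.4) and moved to about (4.7, 7.1).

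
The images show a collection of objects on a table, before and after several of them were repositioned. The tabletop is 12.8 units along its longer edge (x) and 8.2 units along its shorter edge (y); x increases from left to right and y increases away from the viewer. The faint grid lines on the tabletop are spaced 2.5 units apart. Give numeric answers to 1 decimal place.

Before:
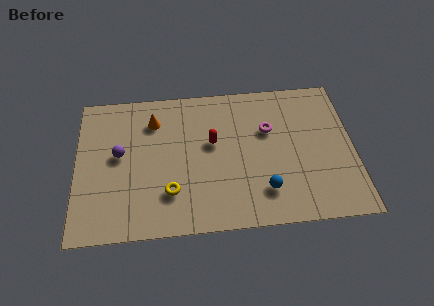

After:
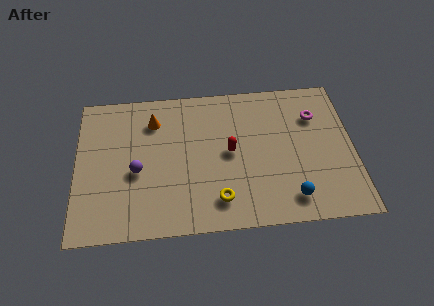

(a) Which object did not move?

the orange cone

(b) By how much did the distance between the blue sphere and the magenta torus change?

+1.3

They were about 3.4 units apart before and 4.7 after — 1.3 units further apart.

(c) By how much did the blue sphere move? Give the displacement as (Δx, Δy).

(1.2, -0.5)

The blue sphere started near (8.6, 1.9) and ended near (9.8, 1.4).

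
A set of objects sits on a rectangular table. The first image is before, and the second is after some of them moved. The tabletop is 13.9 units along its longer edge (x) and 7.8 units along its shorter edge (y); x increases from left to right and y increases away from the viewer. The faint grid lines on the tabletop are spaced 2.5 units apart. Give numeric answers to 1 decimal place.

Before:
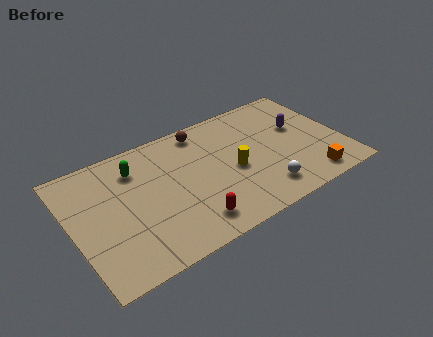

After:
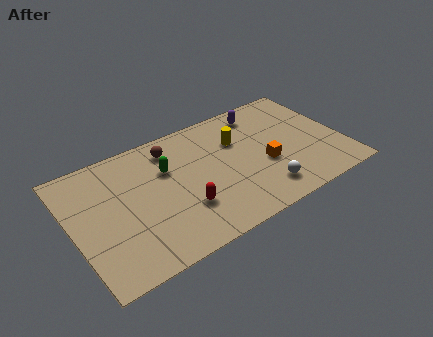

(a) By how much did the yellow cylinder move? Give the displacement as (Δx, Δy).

(0.5, 1.8)

From the two frames, the yellow cylinder sits at roughly (8.2, 3.5) before and (8.7, 5.3) after.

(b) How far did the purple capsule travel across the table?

2.5

From (11.9, 4.7) to (10.2, 6.6), the purple capsule covered √(1.7² + 1.9²) ≈ 2.5 units.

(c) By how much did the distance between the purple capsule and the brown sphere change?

-0.4

They were about 5.2 units apart before and 4.8 after — 0.4 units closer together.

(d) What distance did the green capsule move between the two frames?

1.7

The green capsule moved from about (3.5, 6.0) to (5.0, 5.2), a distance of √(1.5² + 0.8²) ≈ 1.7.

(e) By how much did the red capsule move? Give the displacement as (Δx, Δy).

(-0.2, 1.0)

The red capsule was at about (5.6, 1.4) and moved to about (5.4, 2.4).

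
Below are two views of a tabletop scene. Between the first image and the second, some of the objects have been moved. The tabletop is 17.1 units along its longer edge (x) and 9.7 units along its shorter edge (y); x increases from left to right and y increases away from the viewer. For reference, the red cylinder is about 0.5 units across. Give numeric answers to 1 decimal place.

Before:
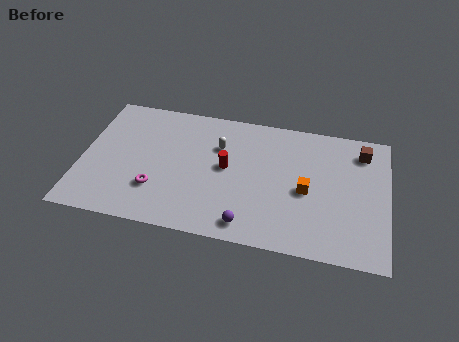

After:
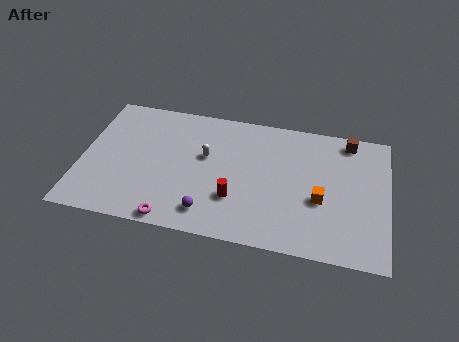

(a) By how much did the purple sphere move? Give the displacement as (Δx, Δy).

(-2.2, 0.4)

The purple sphere was at about (9.5, 1.3) and moved to about (7.3, 1.7).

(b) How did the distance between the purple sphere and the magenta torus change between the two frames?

-3.3

The distance was about 5.4 in the first image and 2.1 in the second, so they moved 3.3 units closer together.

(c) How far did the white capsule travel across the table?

1.1

The white capsule was near (7.6, 6.7) before and (6.9, 5.8) after, so it travelled √(0.7² + 0.9²) ≈ 1.1 units.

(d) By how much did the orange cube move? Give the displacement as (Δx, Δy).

(0.8, -0.5)

From the two frames, the orange cube sits at roughly (12.6, 4.4) before and (13.4, 3.9) after.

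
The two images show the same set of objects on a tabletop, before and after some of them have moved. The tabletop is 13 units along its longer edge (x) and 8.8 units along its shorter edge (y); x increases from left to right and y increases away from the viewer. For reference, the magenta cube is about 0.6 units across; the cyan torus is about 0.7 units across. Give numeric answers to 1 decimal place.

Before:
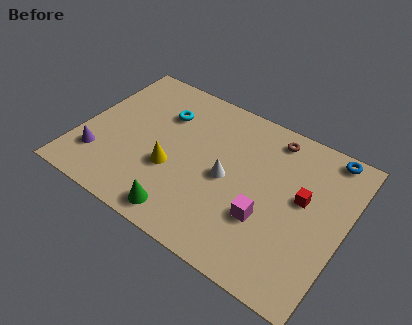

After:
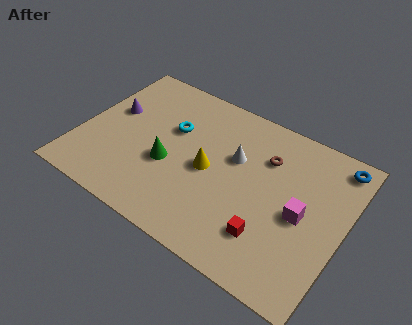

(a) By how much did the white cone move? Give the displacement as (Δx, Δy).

(0.2, 1.3)

From the two frames, the white cone sits at roughly (7.3, 4.2) before and (7.5, 5.5) after.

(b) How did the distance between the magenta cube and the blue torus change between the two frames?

-1.7

They were about 5.5 units apart before and 3.8 after — 1.7 units closer together.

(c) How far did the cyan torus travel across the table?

0.9

The cyan torus was near (3.7, 6.3) before and (4.3, 5.6) after, so it travelled √(0.6² + 0.7²) ≈ 0.9 units.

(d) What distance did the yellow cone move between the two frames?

1.9

The yellow cone was near (4.7, 3.3) before and (6.4, 4.2) after, so it travelled √(1.7² + 0.9²) ≈ 1.9 units.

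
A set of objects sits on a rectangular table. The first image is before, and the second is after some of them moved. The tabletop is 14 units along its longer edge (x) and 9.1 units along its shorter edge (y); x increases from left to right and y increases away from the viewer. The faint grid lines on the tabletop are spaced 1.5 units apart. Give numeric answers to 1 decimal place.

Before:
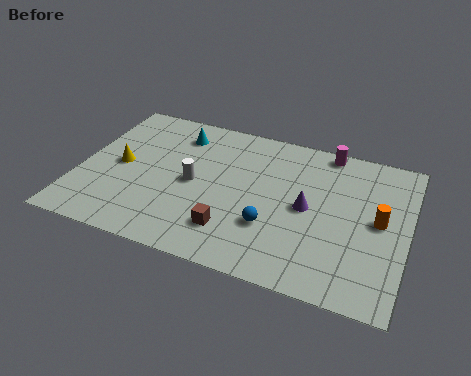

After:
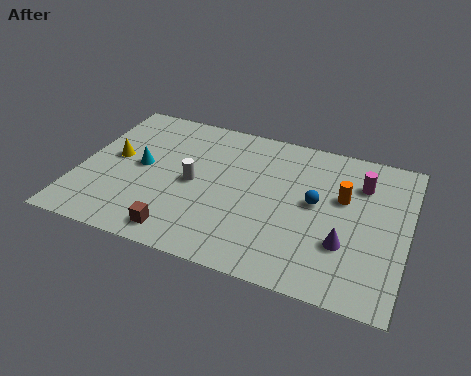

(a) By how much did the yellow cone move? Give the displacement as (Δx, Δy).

(-0.3, 0.4)

The yellow cone was at about (1.7, 4.5) and moved to about (1.4, 4.9).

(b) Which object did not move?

the white cylinder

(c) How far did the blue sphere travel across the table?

2.6

The blue sphere moved from about (8.4, 2.9) to (10.1, 4.9), a distance of √(1.7² + 2.0²) ≈ 2.6.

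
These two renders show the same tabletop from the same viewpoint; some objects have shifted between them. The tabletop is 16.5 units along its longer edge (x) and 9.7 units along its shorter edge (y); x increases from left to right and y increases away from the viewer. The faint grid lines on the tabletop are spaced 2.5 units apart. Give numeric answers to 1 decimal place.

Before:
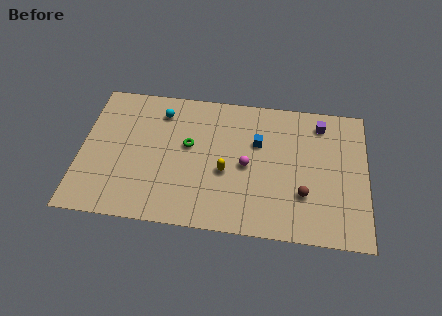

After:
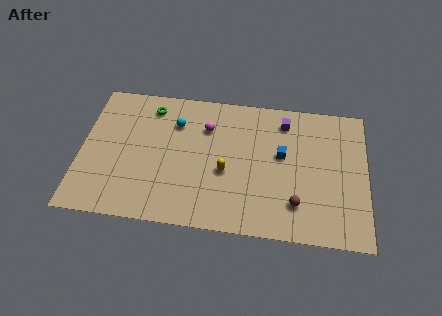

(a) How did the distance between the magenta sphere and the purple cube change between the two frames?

-0.9

The distance was about 5.5 in the first image and 4.6 in the second, so they moved 0.9 units closer together.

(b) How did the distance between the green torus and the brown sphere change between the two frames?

+3.2

Before: roughly 7.2 units apart; after: 10.4. That's 3.2 units further apart.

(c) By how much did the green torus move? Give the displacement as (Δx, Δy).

(-2.3, 2.5)

The green torus was at about (6.2, 5.6) and moved to about (3.9, 8.1).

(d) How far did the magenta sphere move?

3.4

The magenta sphere was near (9.6, 4.6) before and (7.2, 7.0) after, so it travelled √(2.4² + 2.4²) ≈ 3.4 units.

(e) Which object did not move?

the yellow capsule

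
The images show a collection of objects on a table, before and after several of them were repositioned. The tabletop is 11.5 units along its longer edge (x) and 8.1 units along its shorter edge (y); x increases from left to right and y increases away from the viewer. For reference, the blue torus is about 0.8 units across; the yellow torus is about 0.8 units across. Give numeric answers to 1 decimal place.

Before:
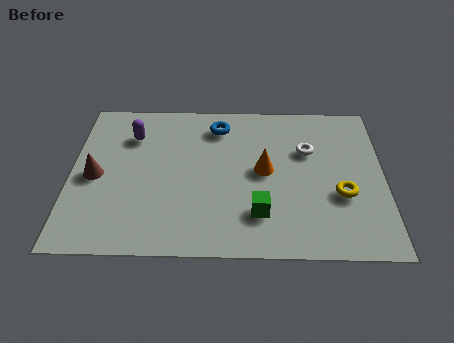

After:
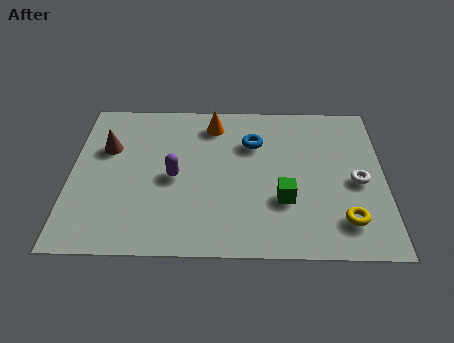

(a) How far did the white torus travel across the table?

2.4

The white torus moved from about (8.7, 5.3) to (10.5, 3.7), a distance of √(1.8² + 1.6²) ≈ 2.4.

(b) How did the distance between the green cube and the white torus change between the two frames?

-0.9

Before: roughly 3.8 units apart; after: 2.9. That's 0.9 units closer together.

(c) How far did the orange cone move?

3.1

From (7.1, 4.2) to (5.2, 6.7), the orange cone covered √(1.9² + 2.5²) ≈ 3.1 units.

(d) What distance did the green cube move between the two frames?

1.1

The green cube was near (6.9, 2.0) before and (7.8, 2.7) after, so it travelled √(0.9² + 0.7²) ≈ 1.1 units.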